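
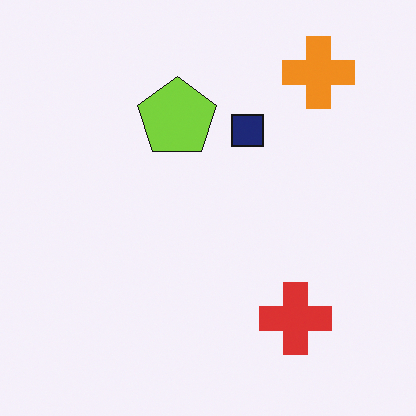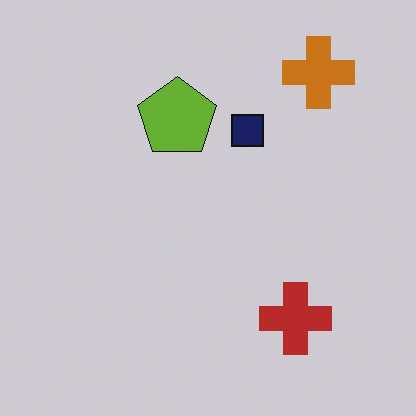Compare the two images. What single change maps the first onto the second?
It was slightly darkened.

Every pixel — background and shapes alike — is uniformly darkened.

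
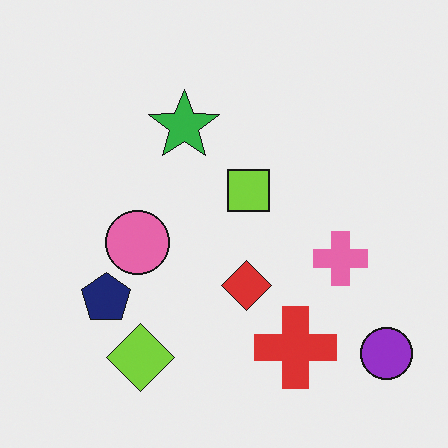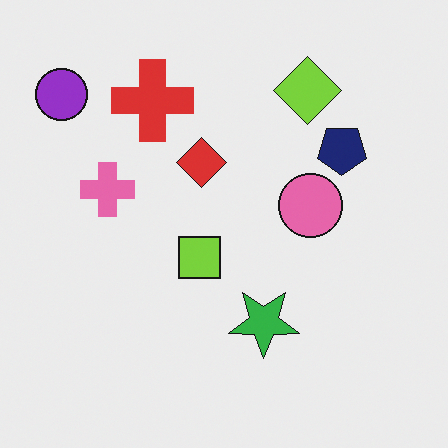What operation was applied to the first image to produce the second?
This is the original image rotated 180°.

The purple circle sits in the bottom-right of the first image and the top-left of the second — consistent with a whole-image 180° rotation.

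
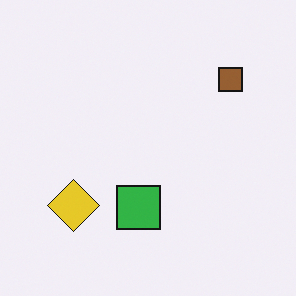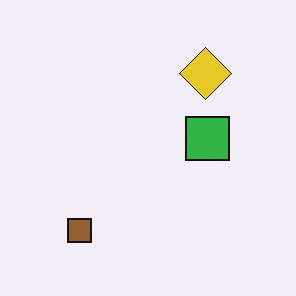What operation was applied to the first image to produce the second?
The image was transposed (reflected across the top-left ↔ bottom-right diagonal).

Shapes have swapped their row and column positions — what was in the top-right is now in the bottom-left — a diagonal reflection.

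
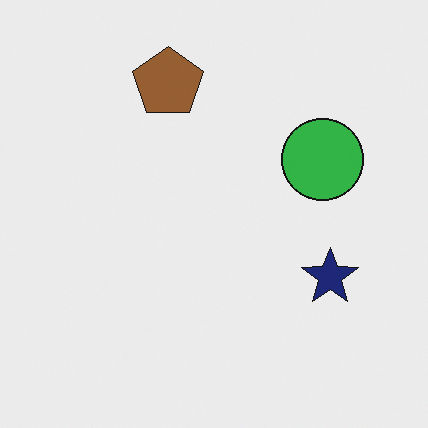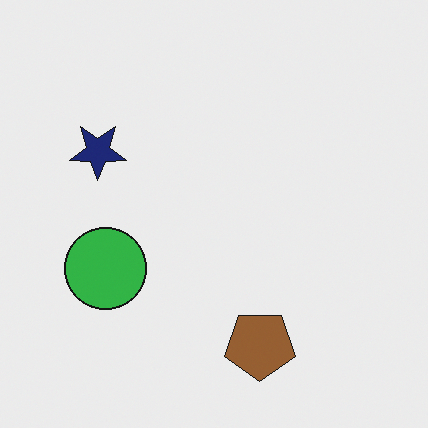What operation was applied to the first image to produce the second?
The transformation is: rotated 180°.

The brown pentagon sits in the top of the first image and the bottom of the second — consistent with a whole-image 180° rotation.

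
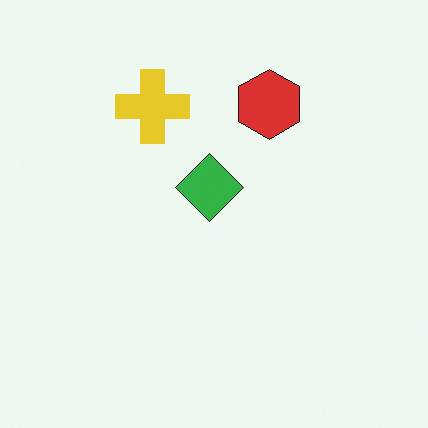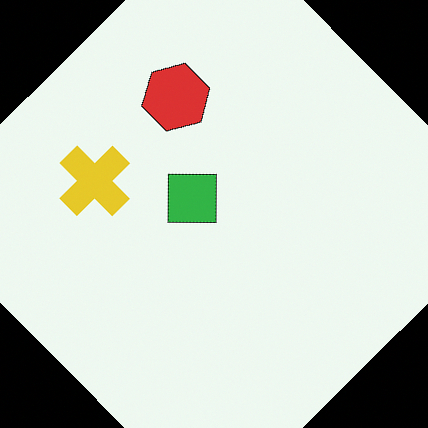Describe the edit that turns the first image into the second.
The image was rotated counter-clockwise by a large amount — several tens of degrees.

Every shape is tilted by the same angle and the image corners show triangular fill wedges — a whole-image rotation by a non-right angle.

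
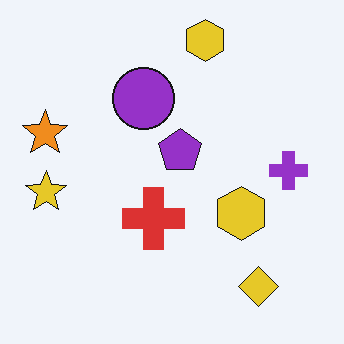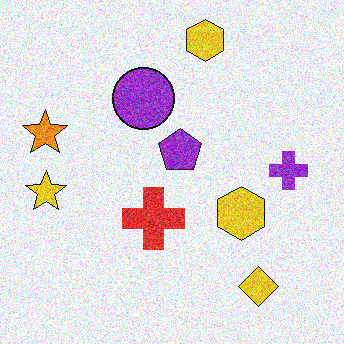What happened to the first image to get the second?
Degraded with a thick layer of grain.

Random speckle covers the whole image, including the flat background.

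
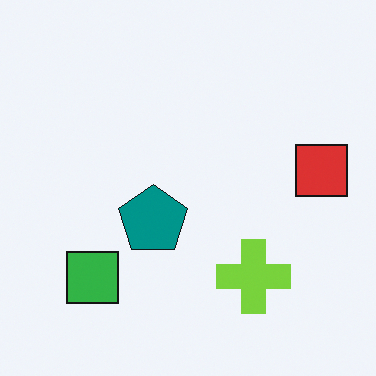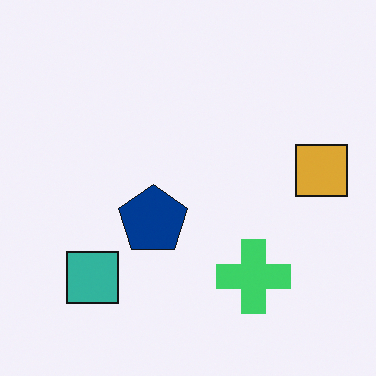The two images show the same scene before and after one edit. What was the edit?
It was hue-shifted by a small amount.

Every shape's color has rotated by the same amount around the hue wheel — a uniform hue shift.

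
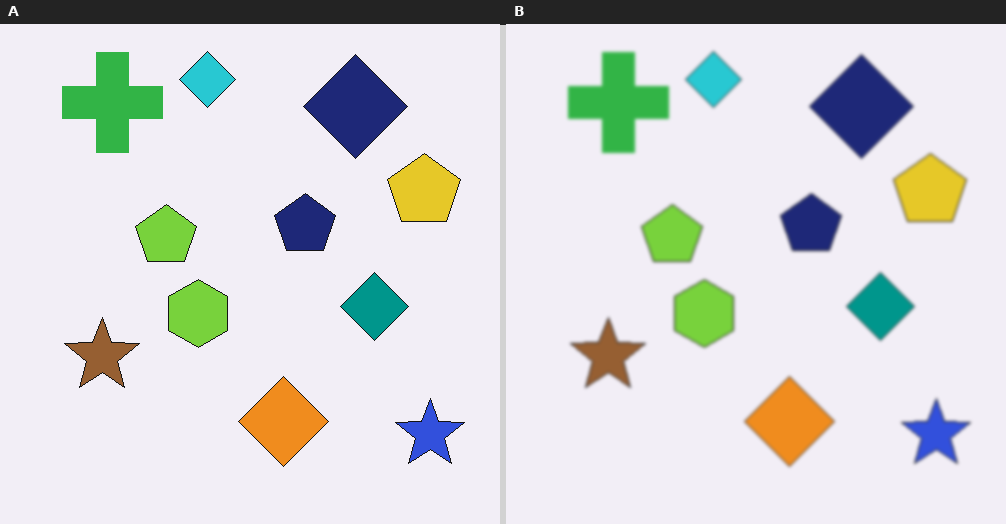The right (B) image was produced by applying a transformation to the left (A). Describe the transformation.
Slightly softened.

Shape edges and outlines are uniformly softened across the whole image.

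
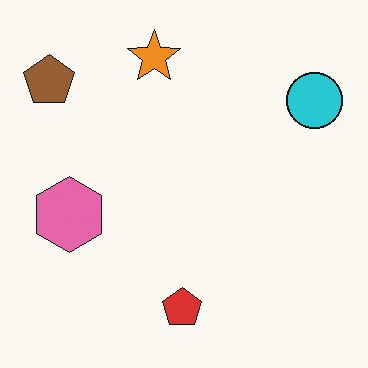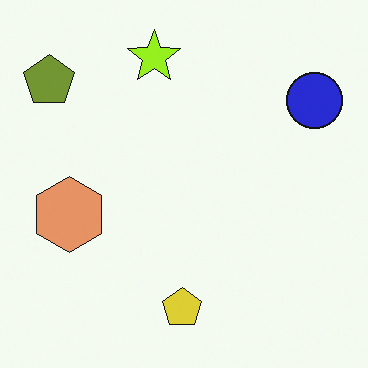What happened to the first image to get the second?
This is the original image hue-shifted by a small amount.

Every shape's color has rotated by the same amount around the hue wheel — a uniform hue shift.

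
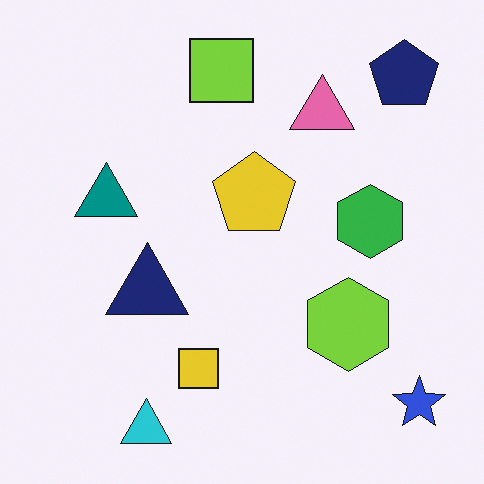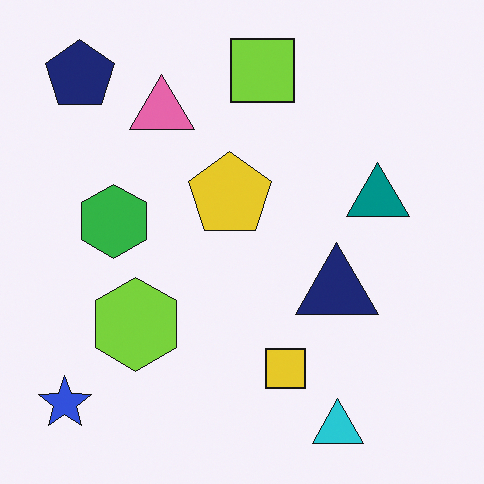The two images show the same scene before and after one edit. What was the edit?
This is the original image flipped horizontally (left ↔ right).

The blue star is in the bottom-right of the first image and the bottom-left of the second — shapes on opposite sides of the vertical midline have swapped in a mirror flip.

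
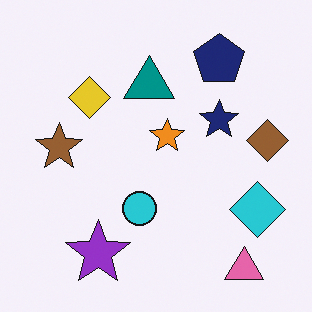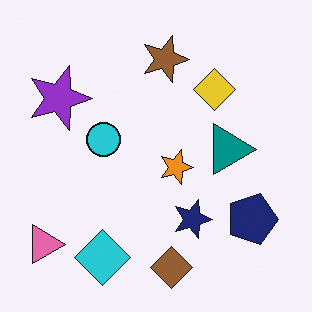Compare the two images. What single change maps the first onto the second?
The transformation is: rotated 90° clockwise.

The pink triangle sits in the bottom-right of the first image and the bottom-left of the second — consistent with a whole-image 90° clockwise rotation.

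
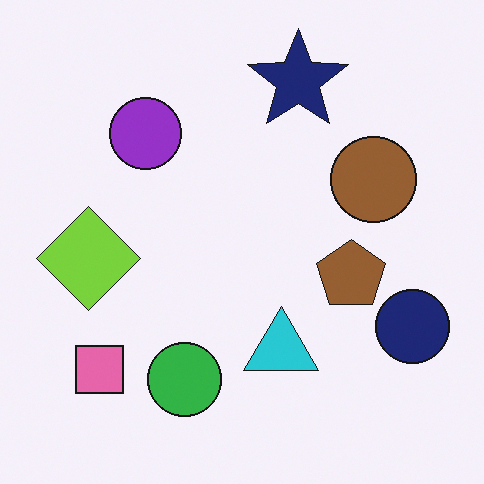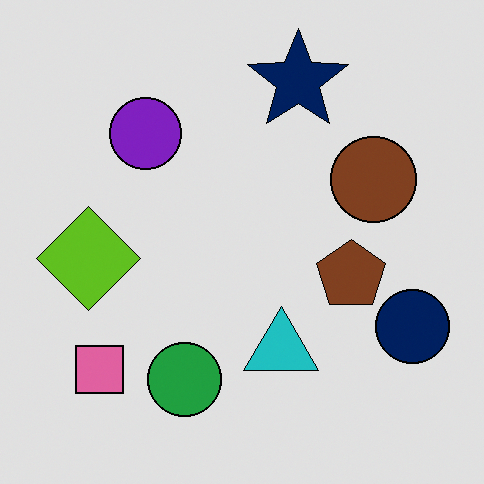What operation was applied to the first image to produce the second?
The image was moderately posterized.

Each flat color has snapped to a coarser quantized level — most visibly, the near-white background has dropped to a flat grey.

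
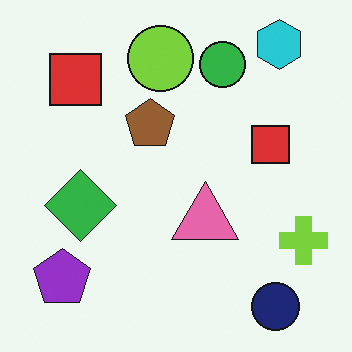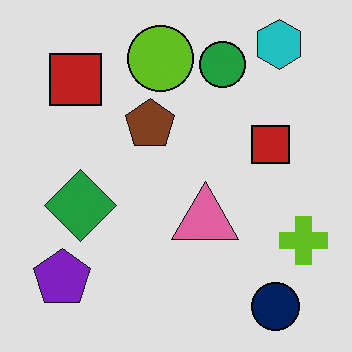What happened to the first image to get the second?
Posterized to a reduced palette.

Each flat color has snapped to a coarser quantized level — most visibly, the near-white background has dropped to a flat grey.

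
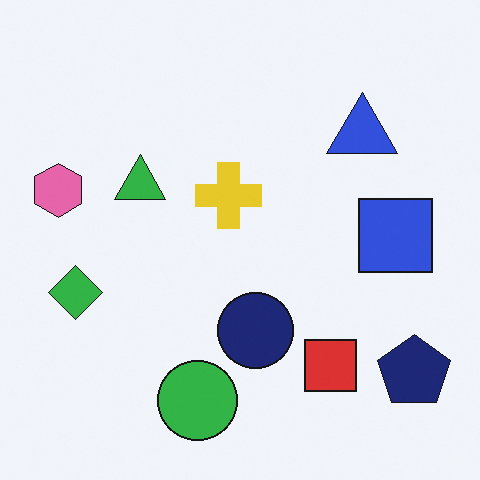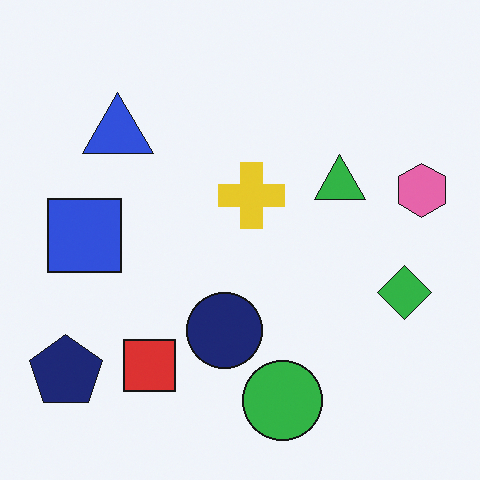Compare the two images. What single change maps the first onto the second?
The second image is the first flipped horizontally (left ↔ right).

The pink hexagon is in the left of the first image and the right of the second — shapes on opposite sides of the vertical midline have swapped in a mirror flip.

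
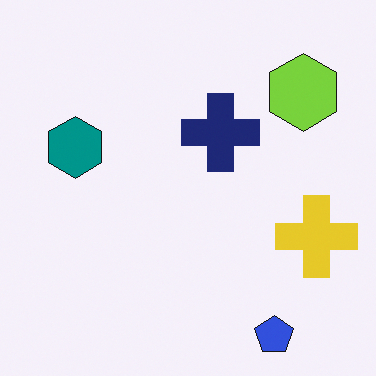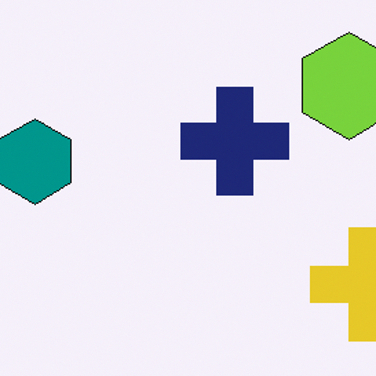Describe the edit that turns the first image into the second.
Cropped slightly and scaled back up.

The visible shapes are larger and the field of view is narrower; shapes near the original edges may be partly or wholly outside the frame — a crop-and-rescale.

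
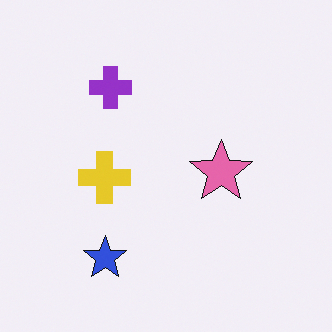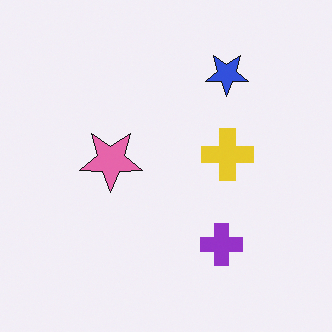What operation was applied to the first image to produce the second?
It was rotated 180°.

The blue star sits in the bottom-left of the first image and the top-right of the second — consistent with a whole-image 180° rotation.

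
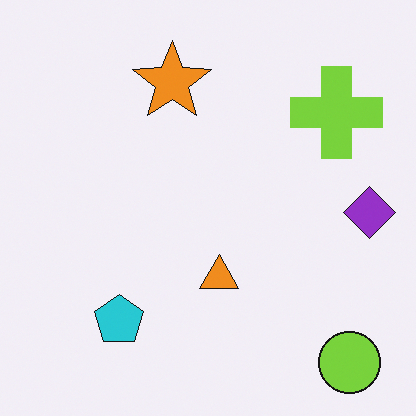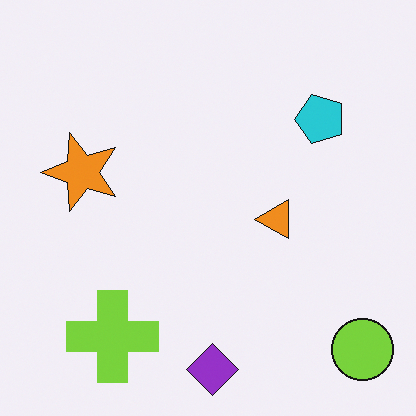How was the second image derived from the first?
The image was transposed (reflected across the top-left ↔ bottom-right diagonal).

Shapes have swapped their row and column positions — what was in the top-right is now in the bottom-left — a diagonal reflection.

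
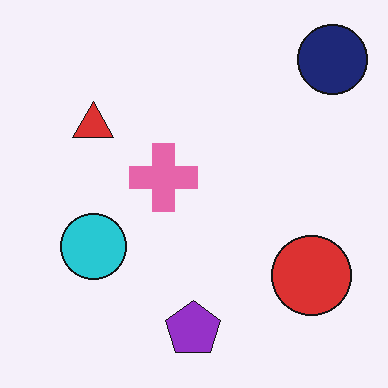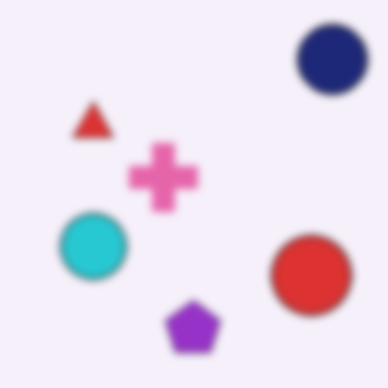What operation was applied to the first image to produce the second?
The image was noticeably gaussian-blurred.

Shape edges and outlines are uniformly softened across the whole image.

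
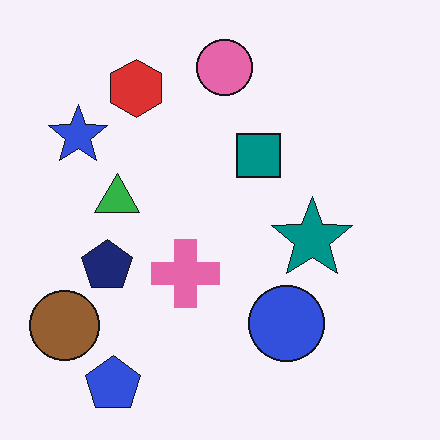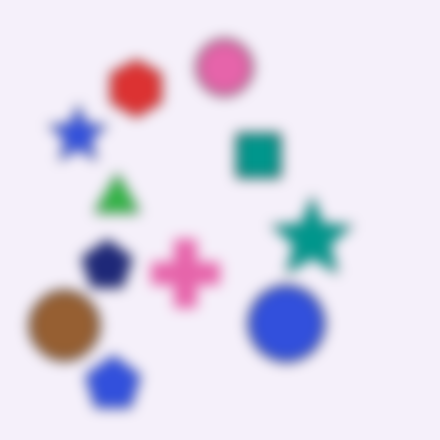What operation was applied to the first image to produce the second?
This is the original image heavily blurred.

Shape edges and outlines are uniformly softened across the whole image.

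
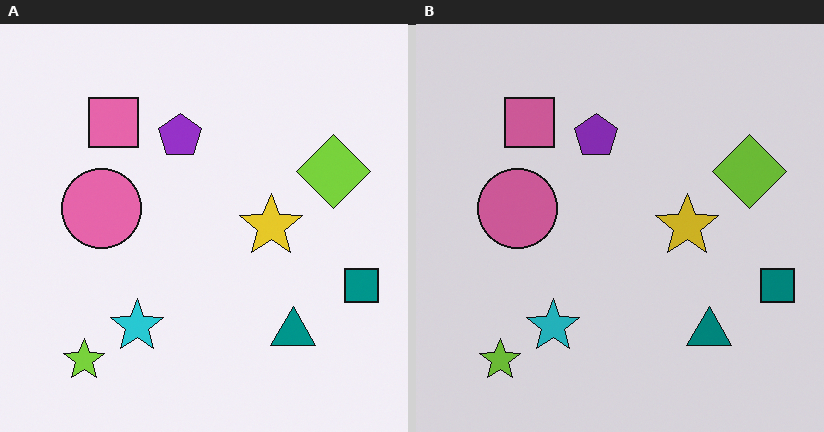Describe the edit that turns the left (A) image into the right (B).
The image was darkened a little.

Every pixel — background and shapes alike — is uniformly darkened.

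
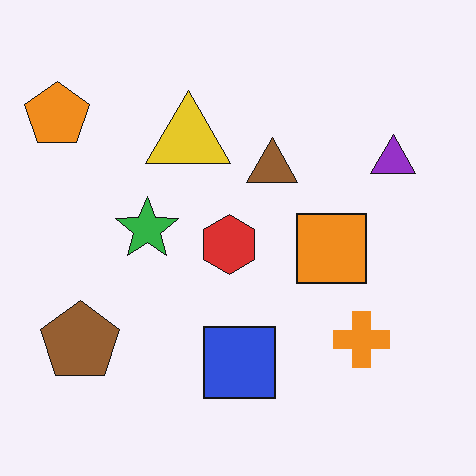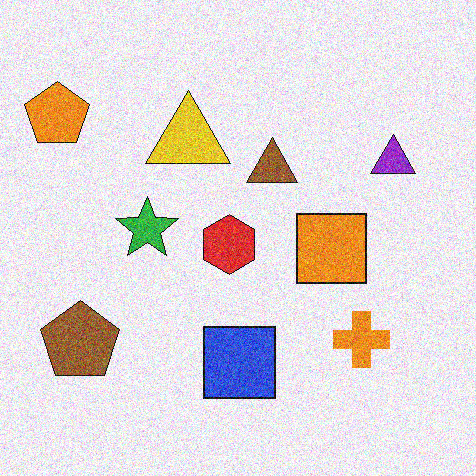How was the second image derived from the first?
It was degraded with a thick layer of grain.

Random speckle covers the whole image, including the flat background.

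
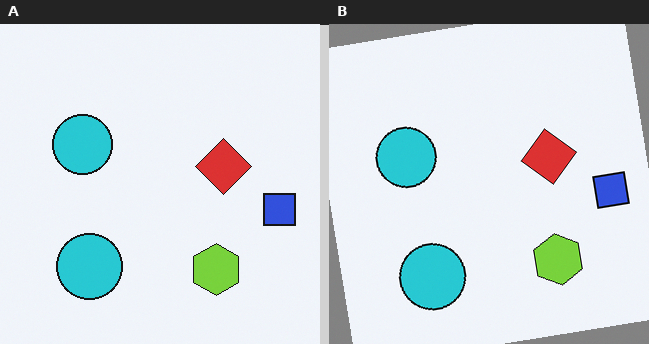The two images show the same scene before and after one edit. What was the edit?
This is the original image rotated counter-clockwise by a slight angle.

Every shape is tilted by the same angle and the image corners show triangular fill wedges — a whole-image rotation by a non-right angle.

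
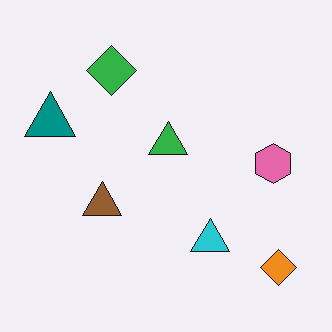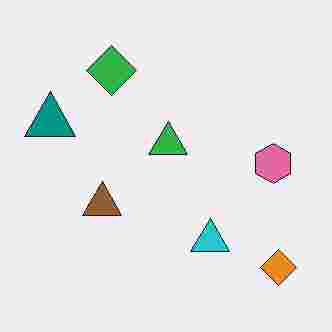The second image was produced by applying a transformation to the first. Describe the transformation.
The image was heavily JPEG-compressed with obvious blocking artifacts.

Blocky 8×8 compression artifacts appear around shape edges and the flat background shows ringing — characteristic JPEG degradation.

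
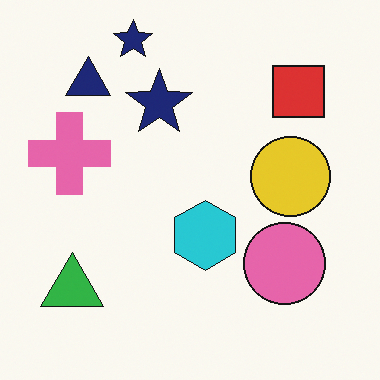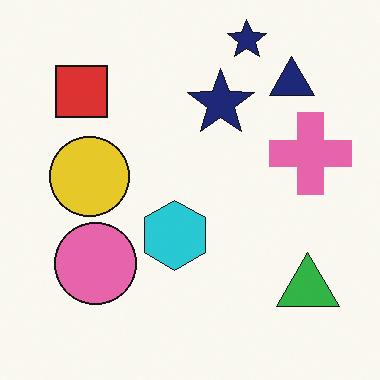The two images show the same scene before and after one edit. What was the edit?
The transformation is: flipped horizontally (left ↔ right).

The pink cross is in the left of the first image and the right of the second — shapes on opposite sides of the vertical midline have swapped in a mirror flip.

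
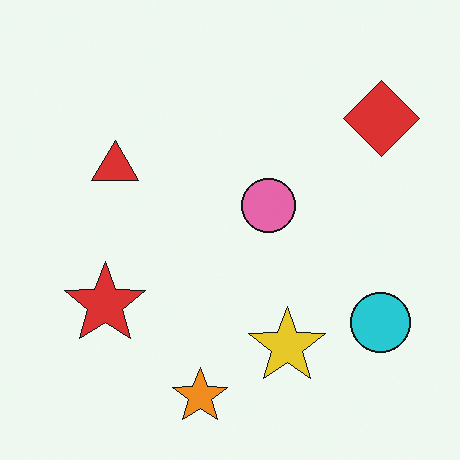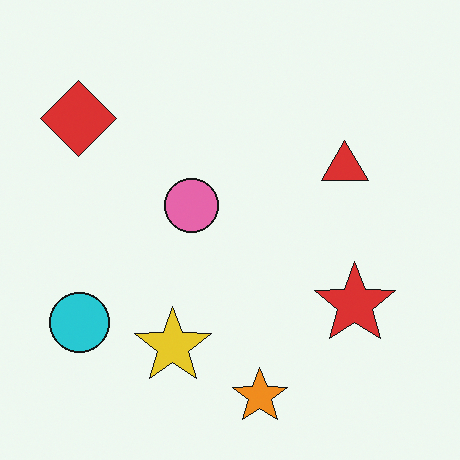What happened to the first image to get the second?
Flipped horizontally (left ↔ right).

The red diamond is in the top-right of the first image and the top-left of the second — shapes on opposite sides of the vertical midline have swapped in a mirror flip.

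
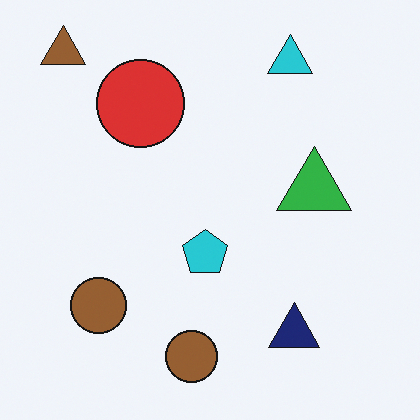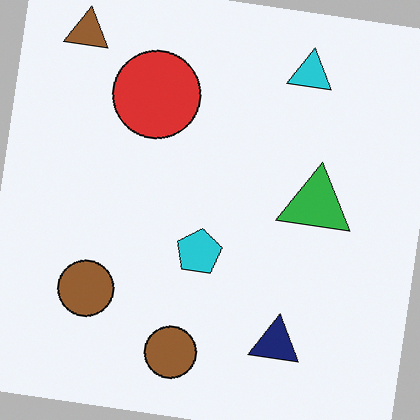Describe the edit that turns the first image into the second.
The image was rotated clockwise by a few degrees.

Every shape is tilted by the same angle and the image corners show triangular fill wedges — a whole-image rotation by a non-right angle.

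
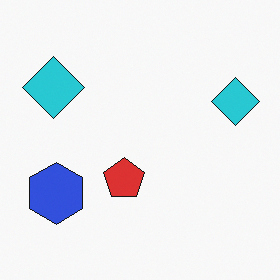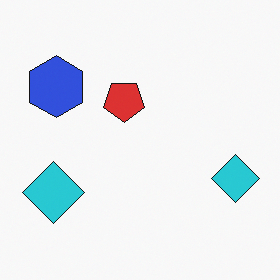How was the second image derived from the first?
The image was flipped vertically (top ↔ bottom).

The blue hexagon is in the bottom-left of the first image and the top-left of the second — shapes on opposite sides of the horizontal midline have swapped in a mirror flip.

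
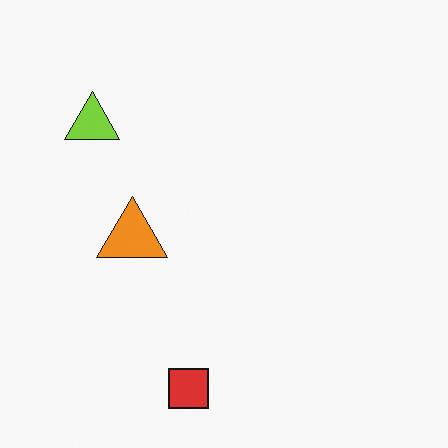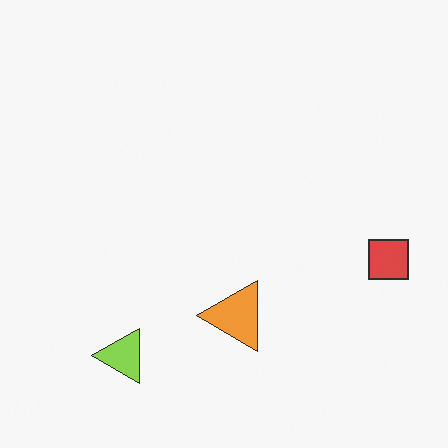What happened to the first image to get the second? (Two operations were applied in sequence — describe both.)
The image was rotated 90° counter-clockwise, then given slightly reduced contrast.

The red square sits in the bottom of the first image and the right of the second — consistent with a whole-image 90° counter-clockwise rotation. Tones are pushed toward mid-grey across the whole image — a global contrast change.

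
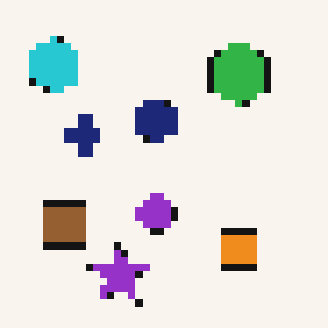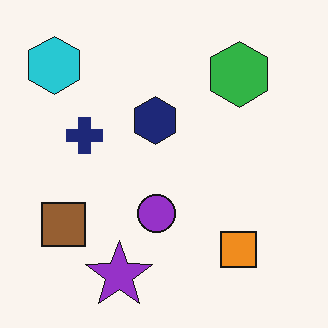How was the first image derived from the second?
The transformation is: moderately pixelated.

Shapes are reduced to large square blocks; fine edges and outlines are lost — a downscale-then-upscale (mosaic) effect.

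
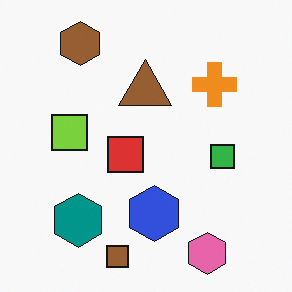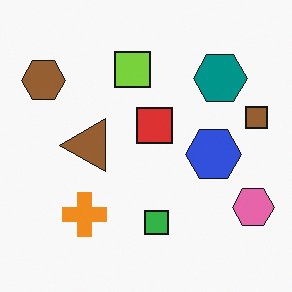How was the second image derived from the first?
The transformation is: transposed (reflected across the top-left ↔ bottom-right diagonal).

Shapes have swapped their row and column positions — what was in the top-right is now in the bottom-left — a diagonal reflection.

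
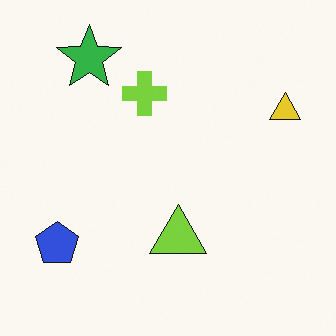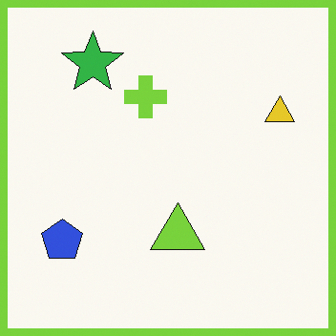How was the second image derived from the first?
This is the original image framed with a lime border.

A solid lime frame runs around the edge of the second image, with the content slightly shrunk inside it.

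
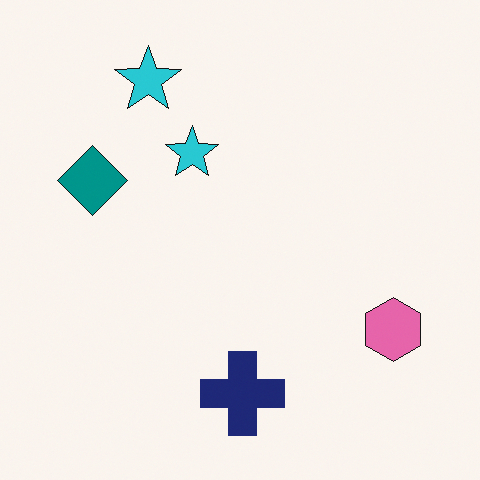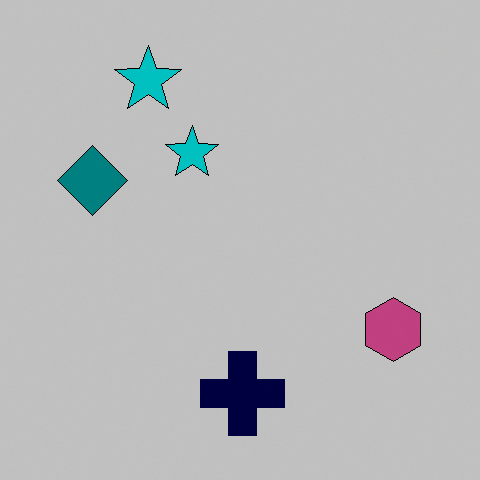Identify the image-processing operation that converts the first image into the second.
Aggressively posterized.

Each flat color has snapped to a coarser quantized level — most visibly, the near-white background has dropped to a flat grey.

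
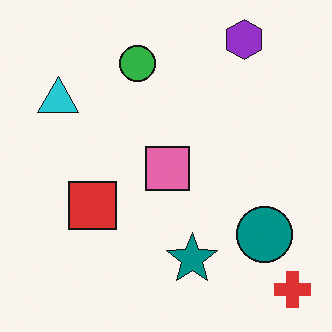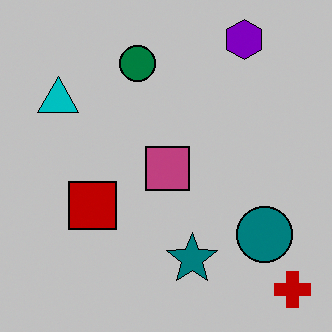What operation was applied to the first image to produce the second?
The transformation is: heavily posterized to just a handful of flat colors.

Each flat color has snapped to a coarser quantized level — most visibly, the near-white background has dropped to a flat grey.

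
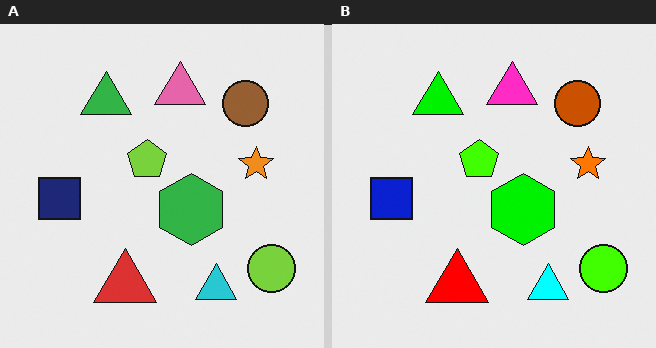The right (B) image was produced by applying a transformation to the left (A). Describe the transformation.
It was made much more vivid (saturation change).

All colors are more vivid — a global saturation change.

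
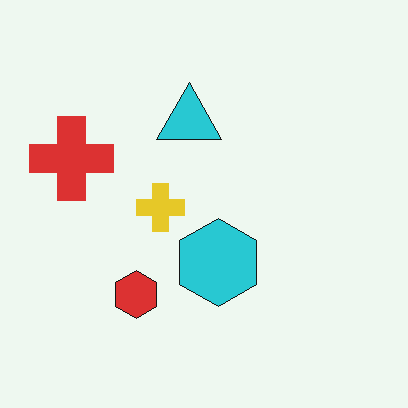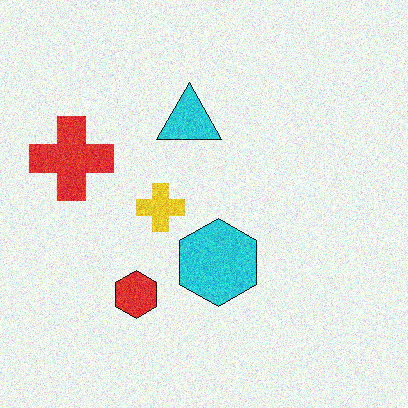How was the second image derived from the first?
The transformation is: degraded with moderate additive noise.

Random speckle covers the whole image, including the flat background.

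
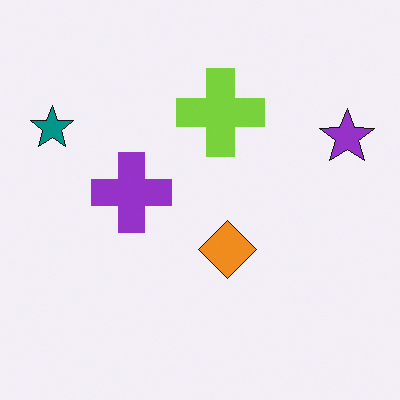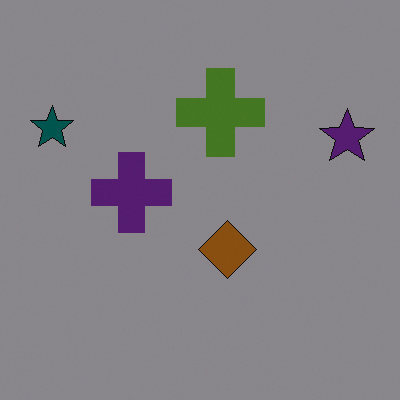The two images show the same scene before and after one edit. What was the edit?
The second image is the first substantially darkened.

Every pixel — background and shapes alike — is uniformly darkened.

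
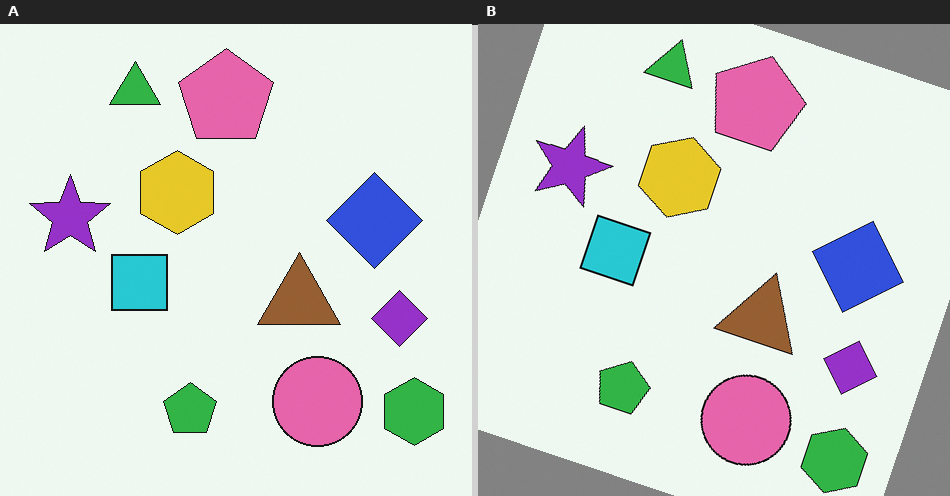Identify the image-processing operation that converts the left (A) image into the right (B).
The transformation is: rotated clockwise by a clearly visible amount.

Every shape is tilted by the same angle and the image corners show triangular fill wedges — a whole-image rotation by a non-right angle.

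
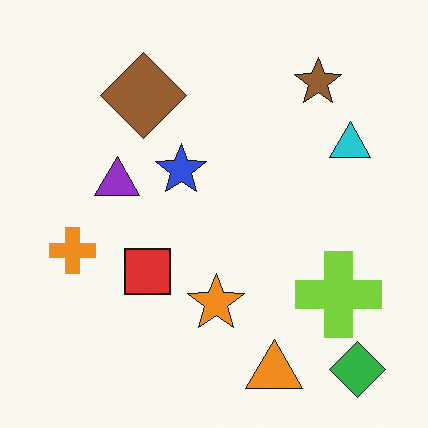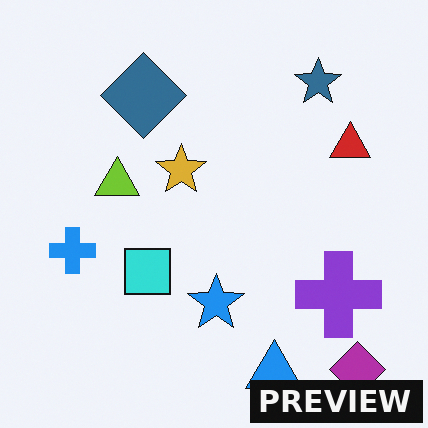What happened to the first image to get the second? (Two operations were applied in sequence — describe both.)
The second image is the first hue-shifted through roughly half the color wheel, then watermarked with the text "PREVIEW" in the lower-right corner.

Every shape's color has rotated by the same amount around the hue wheel — a uniform hue shift. A dark label reading "PREVIEW" appears in the lower-right corner.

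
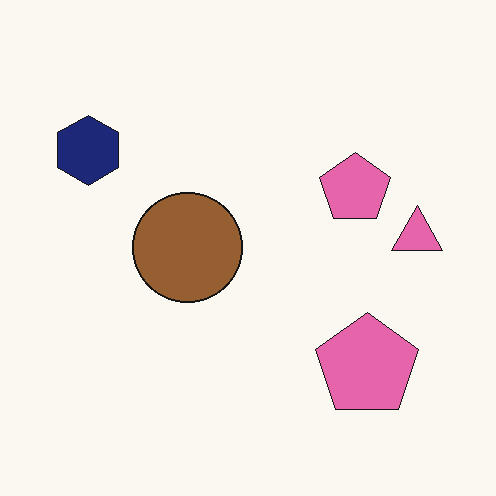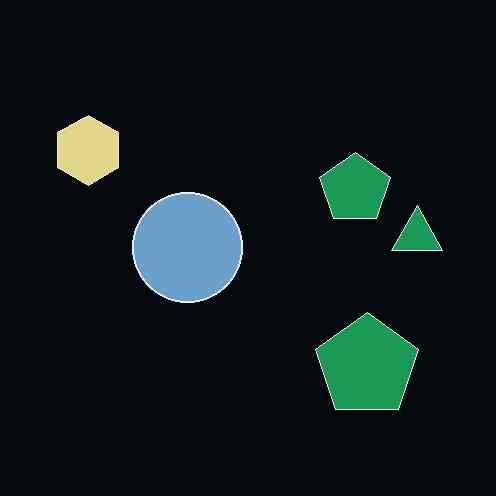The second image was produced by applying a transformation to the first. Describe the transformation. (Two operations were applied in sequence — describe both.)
Color-inverted (negative), then given moderate JPEG compression.

The light background has become dark and every shape's color is its complement — a photographic negative. Blocky 8×8 compression artifacts appear around shape edges and the flat background shows ringing — characteristic JPEG degradation.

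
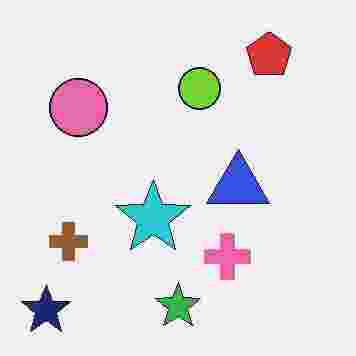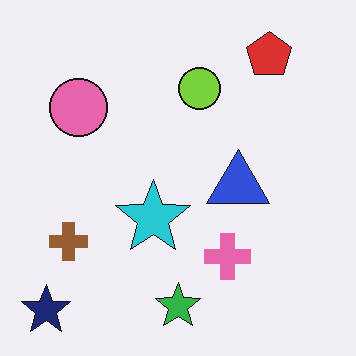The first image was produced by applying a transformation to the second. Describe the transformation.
It was degraded with heavy JPEG compression.

Blocky 8×8 compression artifacts appear around shape edges and the flat background shows ringing — characteristic JPEG degradation.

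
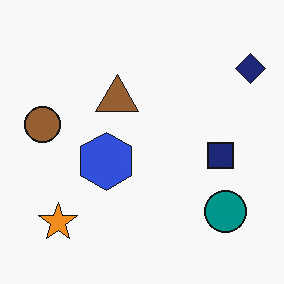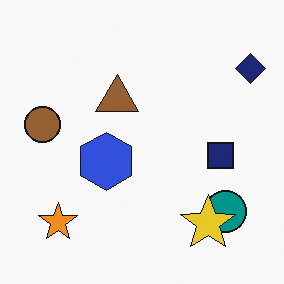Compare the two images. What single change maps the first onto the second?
It was overlaid with an additional yellow star.

A yellow star appears in the second image that is absent from the first.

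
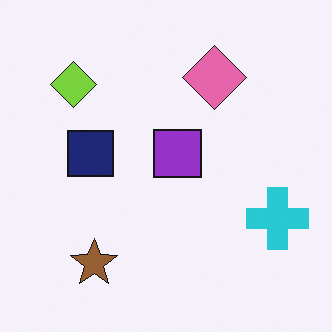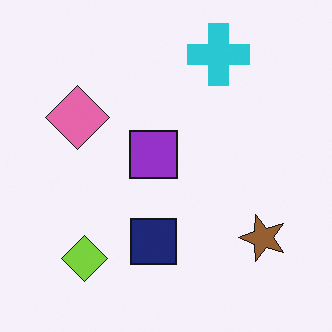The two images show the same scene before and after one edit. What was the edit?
It was rotated 90° counter-clockwise.

The lime diamond sits in the top-left of the first image and the bottom-left of the second — consistent with a whole-image 90° counter-clockwise rotation.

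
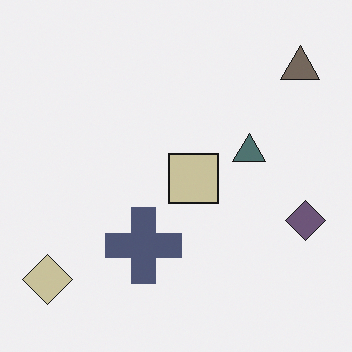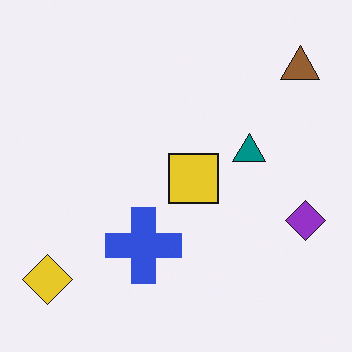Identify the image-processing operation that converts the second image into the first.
The first image is the second heavily desaturated.

All colors are more muted and greyish — a global saturation change.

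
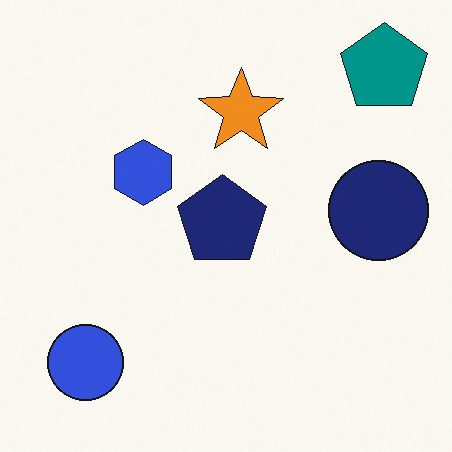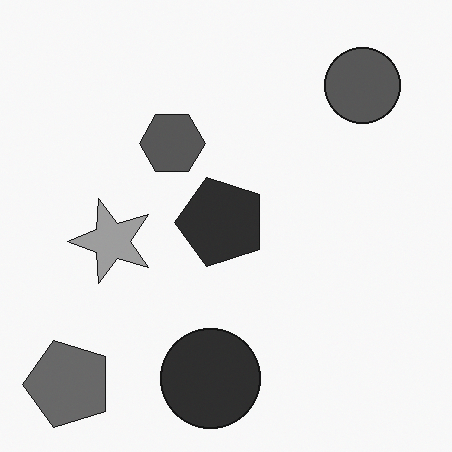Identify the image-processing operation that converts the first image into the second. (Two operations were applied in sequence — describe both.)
The image was transposed (reflected across the top-left ↔ bottom-right diagonal), then converted to grayscale.

Shapes have swapped their row and column positions — what was in the top-right is now in the bottom-left — a diagonal reflection. All color is removed — every shape is now a shade of grey.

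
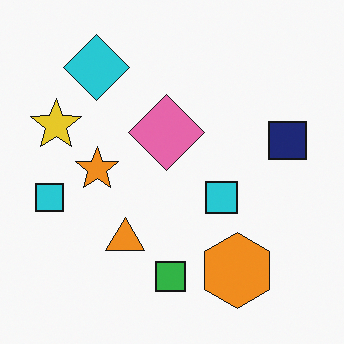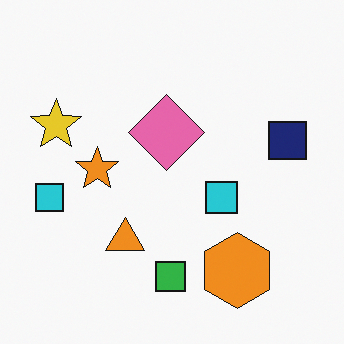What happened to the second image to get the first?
The first image is the second overlaid with an additional cyan diamond.

A cyan diamond appears in the first image that is absent from the second.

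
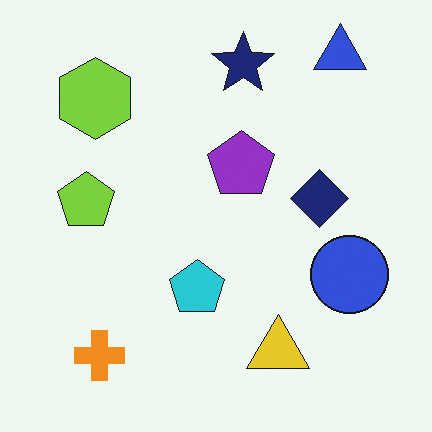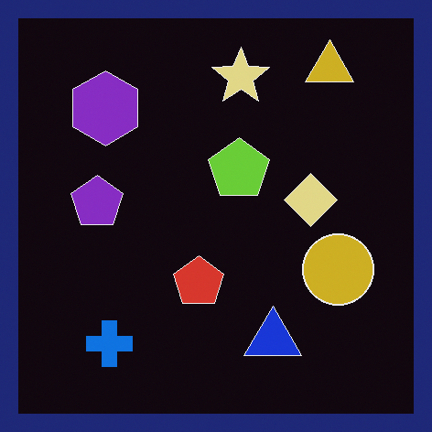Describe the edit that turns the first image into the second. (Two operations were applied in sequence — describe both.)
Color-inverted (negative), then framed with a navy border.

The light background has become dark and every shape's color is its complement — a photographic negative. A solid navy frame runs around the edge of the second image, with the content slightly shrunk inside it.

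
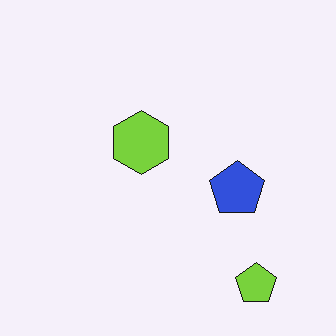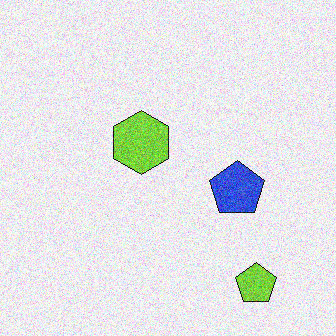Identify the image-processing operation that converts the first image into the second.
Degraded with moderate additive noise.

Random speckle covers the whole image, including the flat background.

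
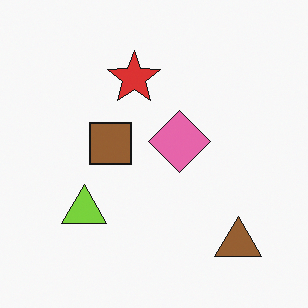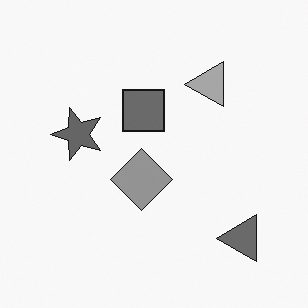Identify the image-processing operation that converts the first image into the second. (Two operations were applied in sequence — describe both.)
The image was converted to grayscale, then transposed (reflected across the top-left ↔ bottom-right diagonal).

All color is removed — every shape is now a shade of grey. Shapes have swapped their row and column positions — what was in the top-right is now in the bottom-left — a diagonal reflection.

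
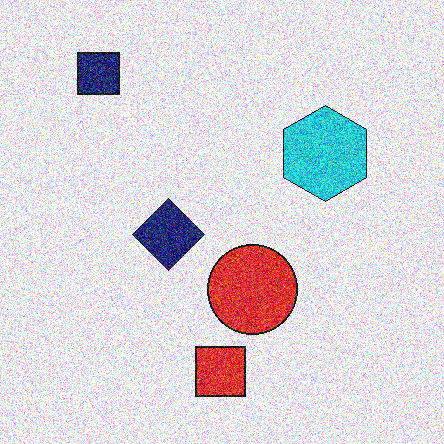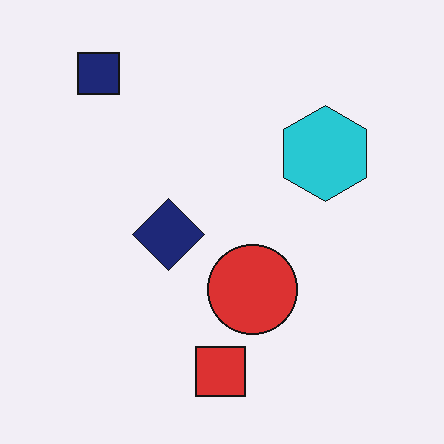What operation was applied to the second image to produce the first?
It was degraded with strong gaussian noise.

Random speckle covers the whole image, including the flat background.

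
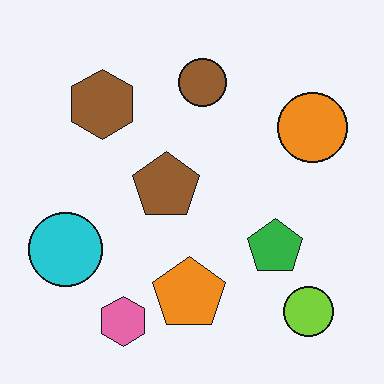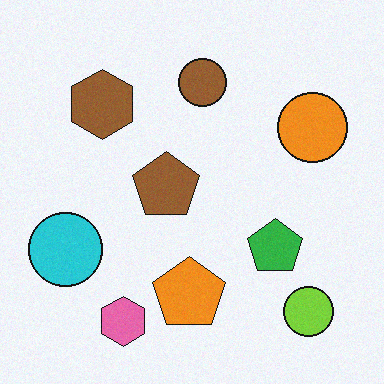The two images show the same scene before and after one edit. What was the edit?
This is the original image degraded with subtle gaussian noise.

Random speckle covers the whole image, including the flat background.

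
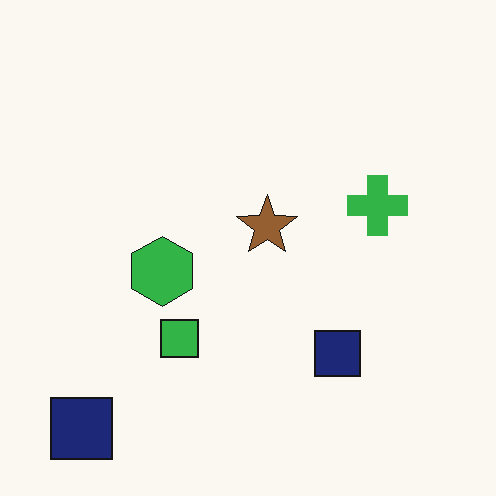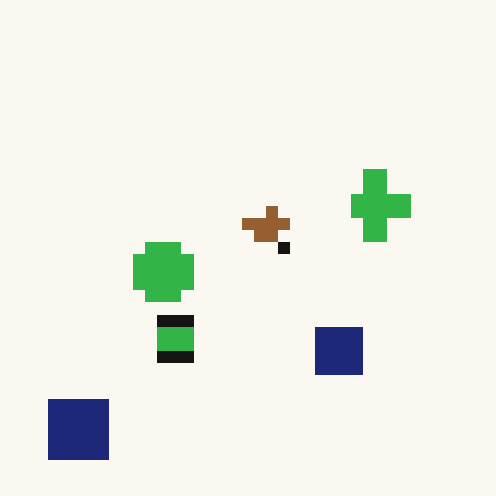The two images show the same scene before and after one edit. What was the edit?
The transformation is: heavily pixelated into large blocks.

Shapes are reduced to large square blocks; fine edges and outlines are lost — a downscale-then-upscale (mosaic) effect.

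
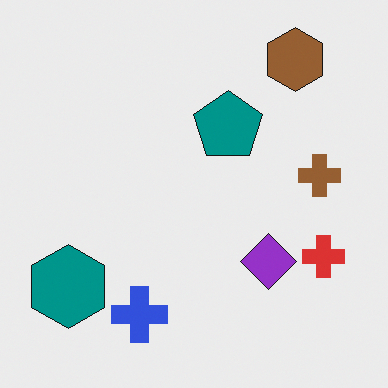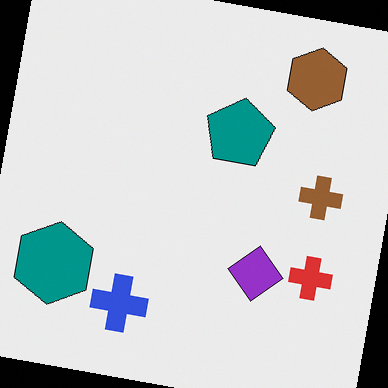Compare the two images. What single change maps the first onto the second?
The image was rotated clockwise by a few degrees.

Every shape is tilted by the same angle and the image corners show triangular fill wedges — a whole-image rotation by a non-right angle.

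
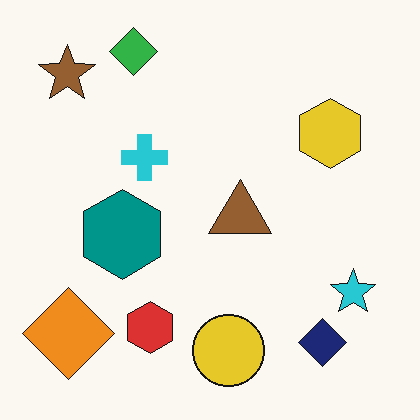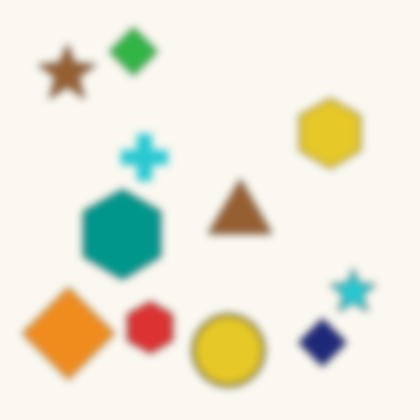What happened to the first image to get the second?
The image was moderately blurred.

Shape edges and outlines are uniformly softened across the whole image.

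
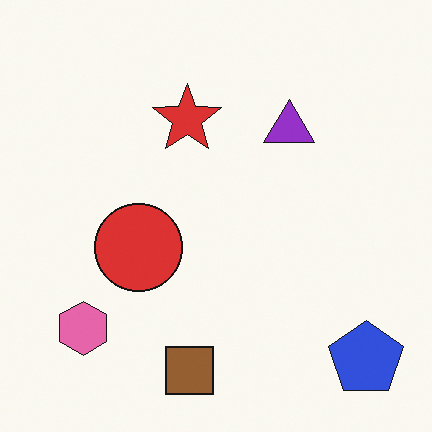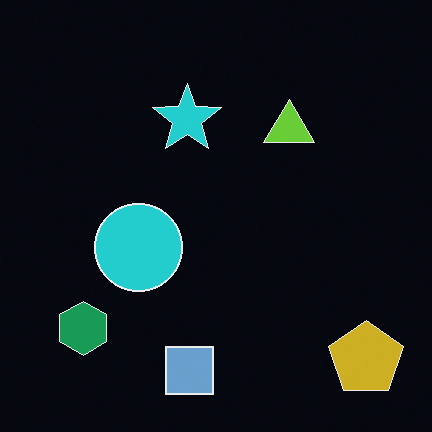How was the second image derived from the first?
Color-inverted (negative).

The light background has become dark and every shape's color is its complement — a photographic negative.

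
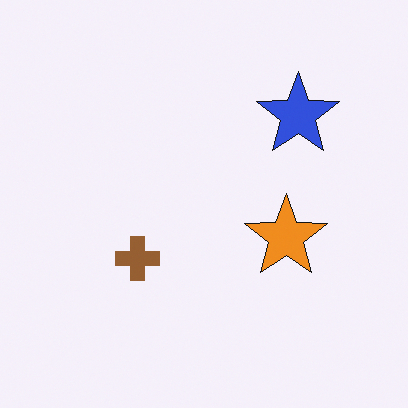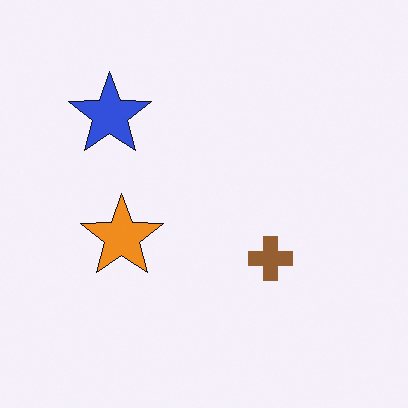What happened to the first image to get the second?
The transformation is: flipped horizontally (left ↔ right).

The blue star is in the top-right of the first image and the top-left of the second — shapes on opposite sides of the vertical midline have swapped in a mirror flip.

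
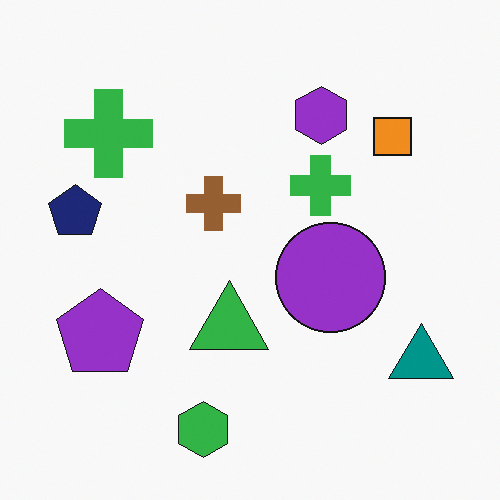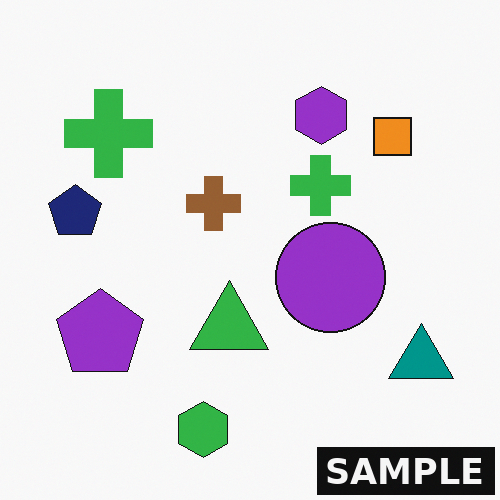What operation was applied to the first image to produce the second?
The transformation is: watermarked with the text "SAMPLE" in the lower-right corner.

A dark label reading "SAMPLE" appears in the lower-right corner.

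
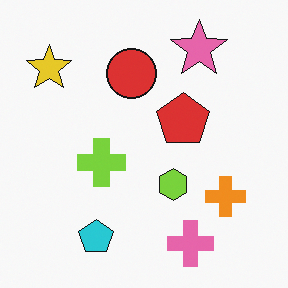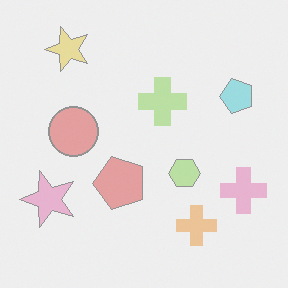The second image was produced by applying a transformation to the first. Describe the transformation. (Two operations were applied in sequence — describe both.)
The image was washed out (contrast reduced), then transposed (reflected across the top-left ↔ bottom-right diagonal).

Tones are pushed toward mid-grey across the whole image — a global contrast change. Shapes have swapped their row and column positions — what was in the top-right is now in the bottom-left — a diagonal reflection.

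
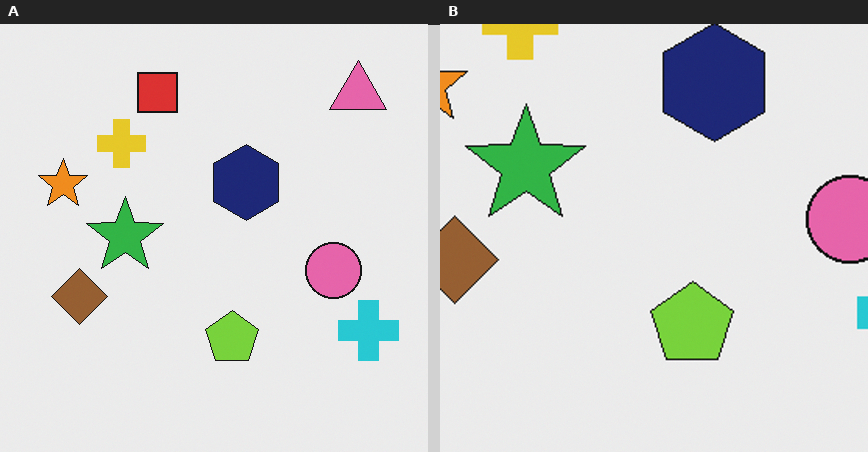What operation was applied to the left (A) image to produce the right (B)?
The transformation is: cropped to a modestly smaller region and rescaled.

The visible shapes are larger and the field of view is narrower; shapes near the original edges may be partly or wholly outside the frame — a crop-and-rescale.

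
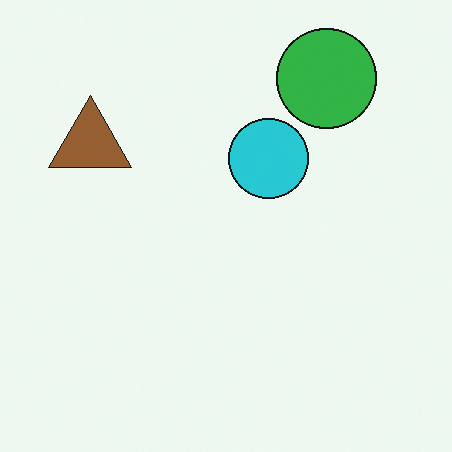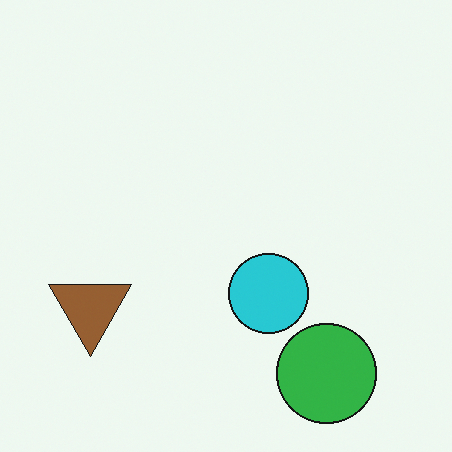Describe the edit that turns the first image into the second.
It was flipped vertically (top ↔ bottom).

The green circle is in the top-right of the first image and the bottom-right of the second — shapes on opposite sides of the horizontal midline have swapped in a mirror flip.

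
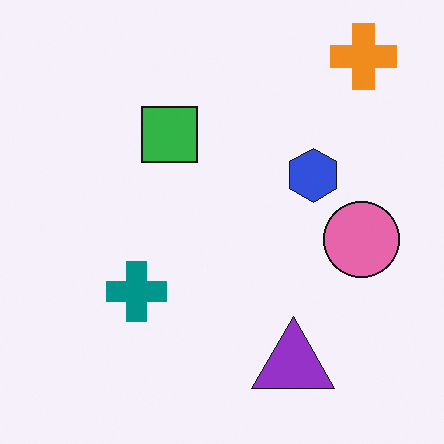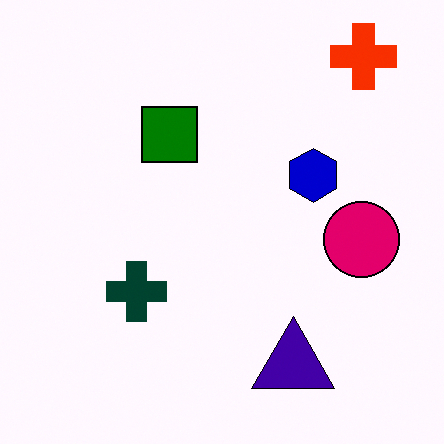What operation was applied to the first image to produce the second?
It was given much higher contrast.

Tones are pushed away from mid-grey across the whole image — a global contrast change.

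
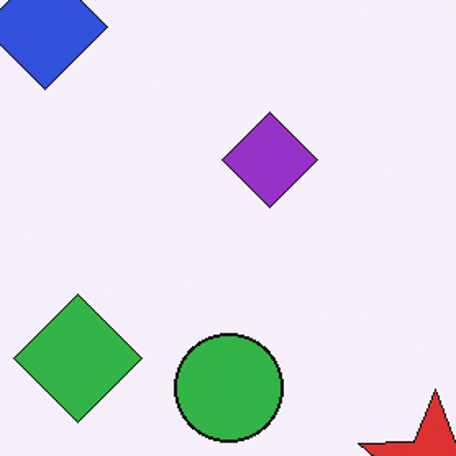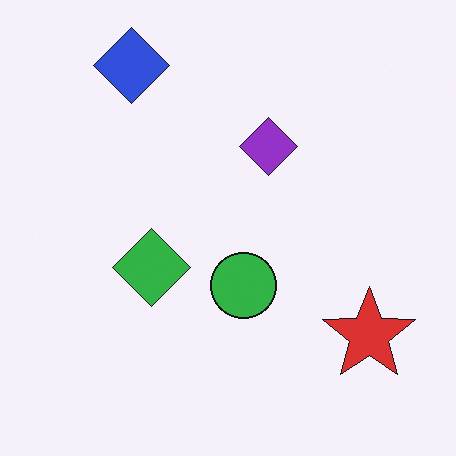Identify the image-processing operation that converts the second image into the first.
The transformation is: cropped tightly and scaled back up.

The visible shapes are larger and the field of view is narrower; shapes near the original edges may be partly or wholly outside the frame — a crop-and-rescale.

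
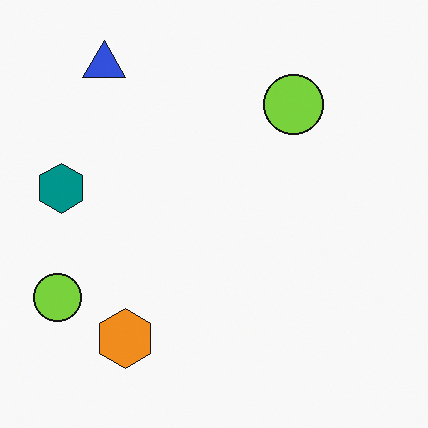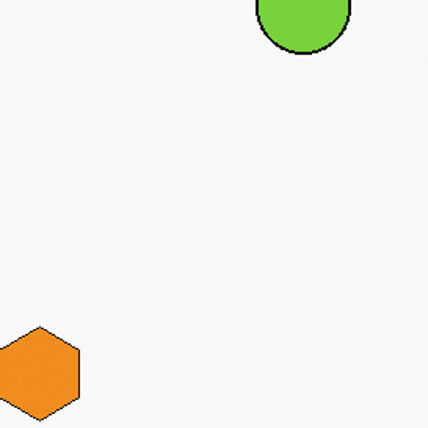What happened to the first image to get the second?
The image was cropped slightly and scaled back up.

The visible shapes are larger and the field of view is narrower; shapes near the original edges may be partly or wholly outside the frame — a crop-and-rescale.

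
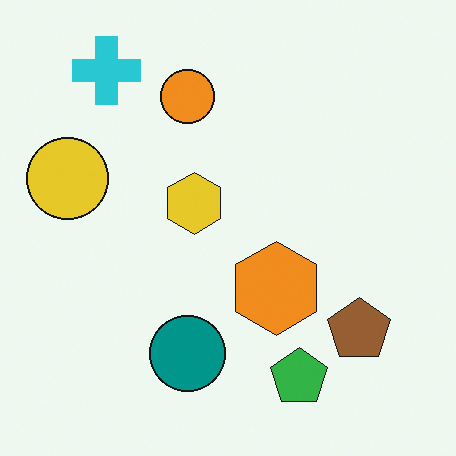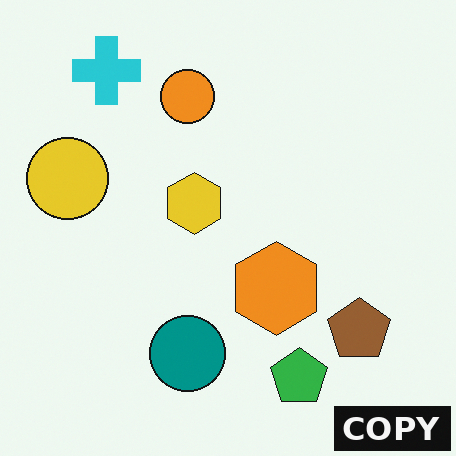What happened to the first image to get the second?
This is the original image watermarked with the text "COPY" in the lower-right corner.

A dark label reading "COPY" appears in the lower-right corner.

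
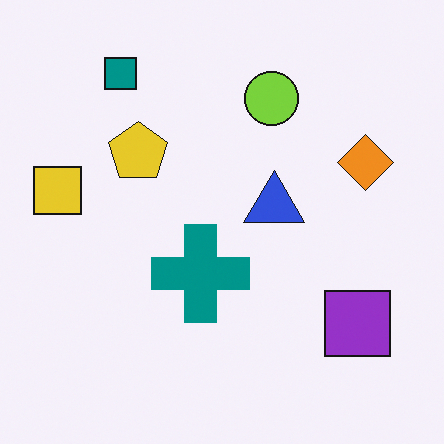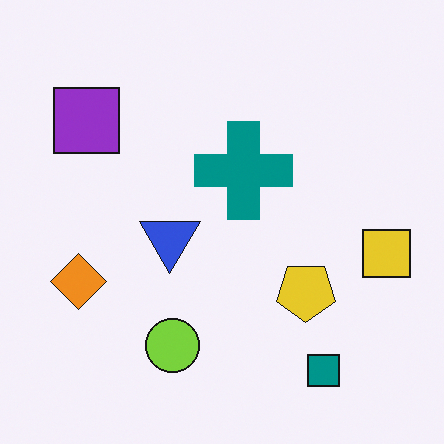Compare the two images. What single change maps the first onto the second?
The transformation is: rotated 180°.

The teal square sits in the top-left of the first image and the bottom-right of the second — consistent with a whole-image 180° rotation.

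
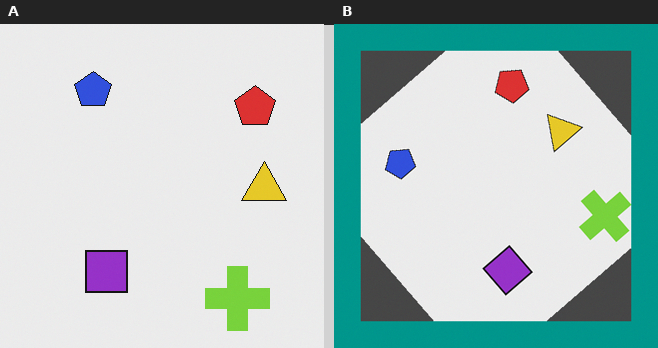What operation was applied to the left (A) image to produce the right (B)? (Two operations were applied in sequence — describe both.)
It was rotated counter-clockwise by a large amount — several tens of degrees, then framed with a teal border.

Every shape is tilted by the same angle and the image corners show triangular fill wedges — a whole-image rotation by a non-right angle. A solid teal frame runs around the edge of the right (B) image, with the content slightly shrunk inside it.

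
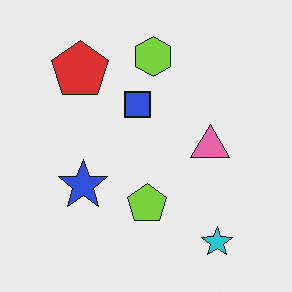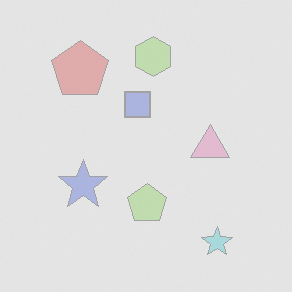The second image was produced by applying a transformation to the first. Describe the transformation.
Given much lower contrast.

Tones are pushed toward mid-grey across the whole image — a global contrast change.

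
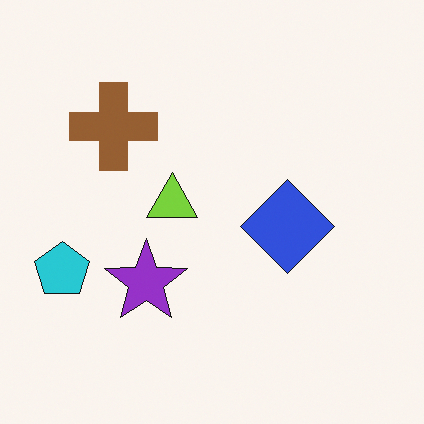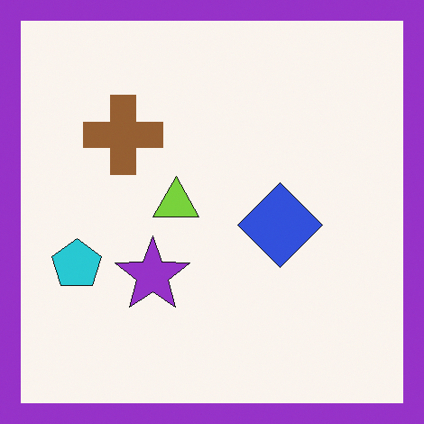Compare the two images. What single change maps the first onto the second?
The second image is the first framed with a purple border.

A solid purple frame runs around the edge of the second image, with the content slightly shrunk inside it.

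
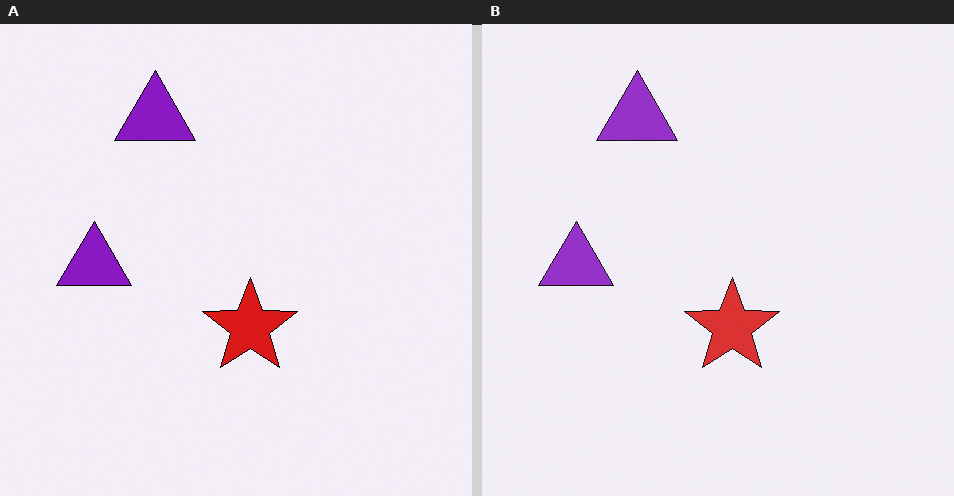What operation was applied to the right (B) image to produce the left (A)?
It was given slightly increased contrast.

Tones are pushed away from mid-grey across the whole image — a global contrast change.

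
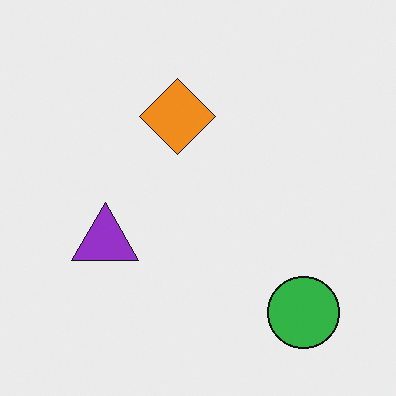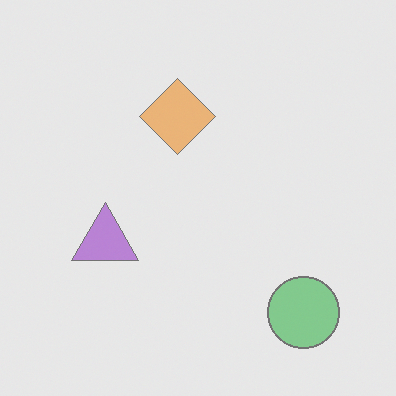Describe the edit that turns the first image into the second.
This is the original image given much lower contrast.

Tones are pushed toward mid-grey across the whole image — a global contrast change.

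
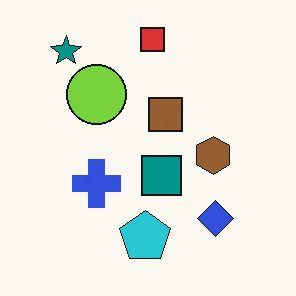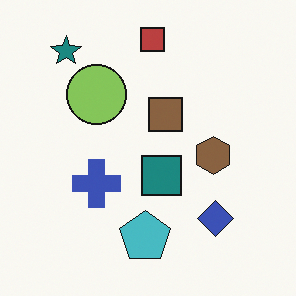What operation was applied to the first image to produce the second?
Slightly desaturated.

All colors are more muted and greyish — a global saturation change.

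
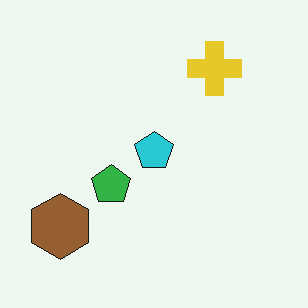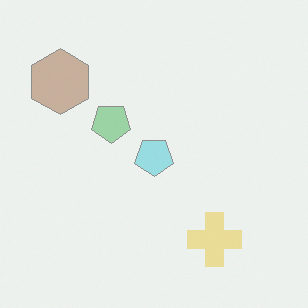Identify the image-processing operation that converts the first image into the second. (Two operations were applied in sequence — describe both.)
The second image is the first flipped vertically (top ↔ bottom), then washed out (contrast reduced).

The yellow cross is in the top-right of the first image and the bottom-right of the second — shapes on opposite sides of the horizontal midline have swapped in a mirror flip. Tones are pushed toward mid-grey across the whole image — a global contrast change.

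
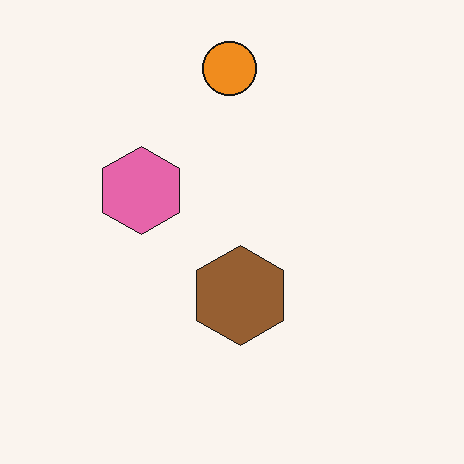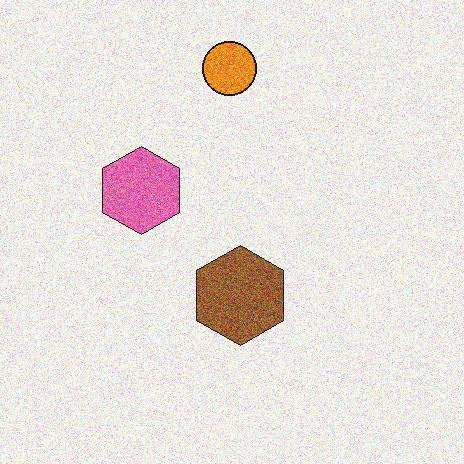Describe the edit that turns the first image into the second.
Degraded with a thick layer of grain.

Random speckle covers the whole image, including the flat background.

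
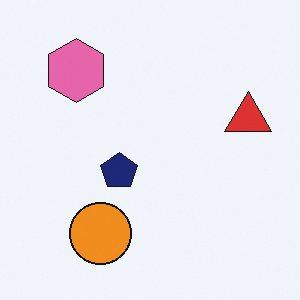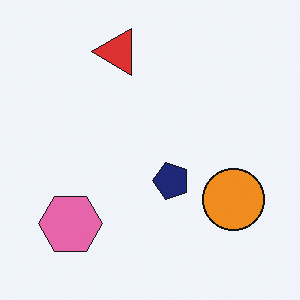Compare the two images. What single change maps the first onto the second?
The second image is the first rotated 90° counter-clockwise.

The pink hexagon sits in the top-left of the first image and the bottom-left of the second — consistent with a whole-image 90° counter-clockwise rotation.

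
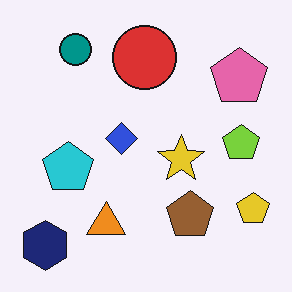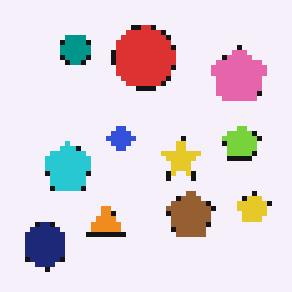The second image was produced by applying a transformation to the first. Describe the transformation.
This is the original image lightly pixelated (a mild mosaic effect).

Shapes are reduced to large square blocks; fine edges and outlines are lost — a downscale-then-upscale (mosaic) effect.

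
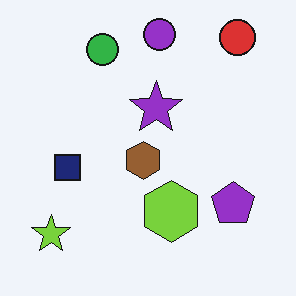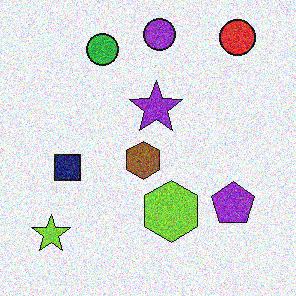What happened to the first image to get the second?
Degraded with strong gaussian noise.

Random speckle covers the whole image, including the flat background.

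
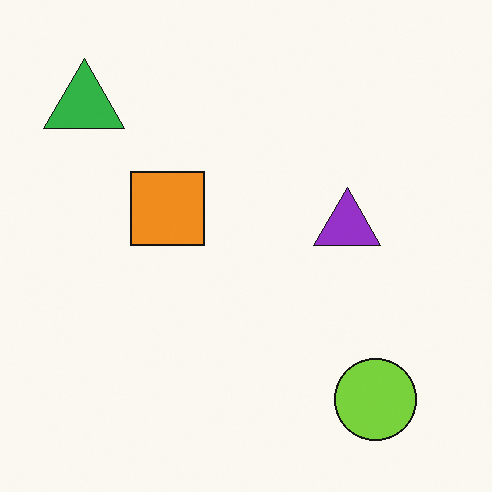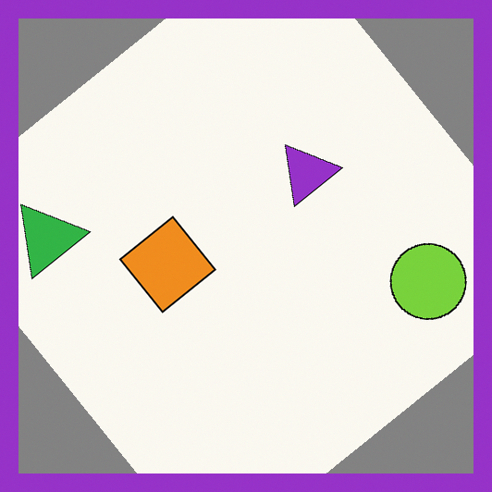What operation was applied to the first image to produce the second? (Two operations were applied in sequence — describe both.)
The second image is the first rotated counter-clockwise by a large amount — several tens of degrees, then framed with a purple border.

Every shape is tilted by the same angle and the image corners show triangular fill wedges — a whole-image rotation by a non-right angle. A solid purple frame runs around the edge of the second image, with the content slightly shrunk inside it.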